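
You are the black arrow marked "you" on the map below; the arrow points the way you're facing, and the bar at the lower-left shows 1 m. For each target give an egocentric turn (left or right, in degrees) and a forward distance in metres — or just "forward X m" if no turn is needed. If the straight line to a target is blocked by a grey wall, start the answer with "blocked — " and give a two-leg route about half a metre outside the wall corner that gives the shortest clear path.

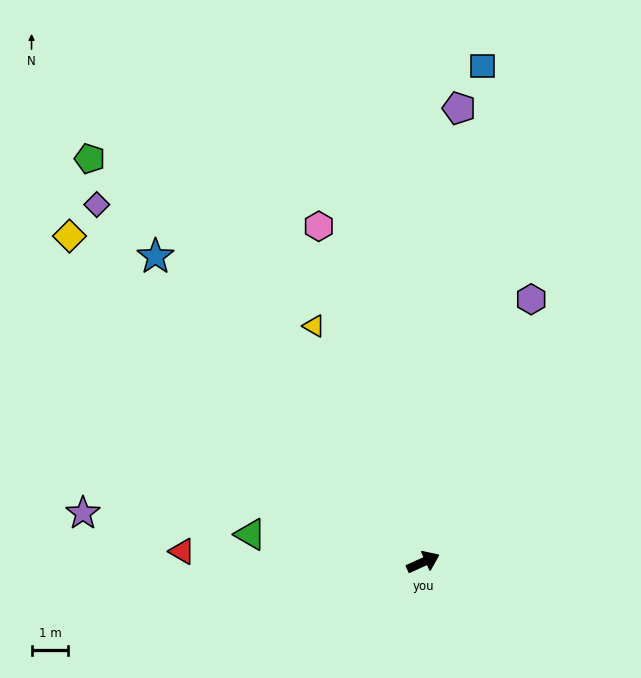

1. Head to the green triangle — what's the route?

turn left 147°, forward 4.7 m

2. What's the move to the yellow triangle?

turn left 90°, forward 7.0 m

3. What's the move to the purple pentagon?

turn left 61°, forward 12.3 m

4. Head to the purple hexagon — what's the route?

turn left 43°, forward 7.7 m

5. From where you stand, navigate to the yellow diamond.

turn left 113°, forward 13.0 m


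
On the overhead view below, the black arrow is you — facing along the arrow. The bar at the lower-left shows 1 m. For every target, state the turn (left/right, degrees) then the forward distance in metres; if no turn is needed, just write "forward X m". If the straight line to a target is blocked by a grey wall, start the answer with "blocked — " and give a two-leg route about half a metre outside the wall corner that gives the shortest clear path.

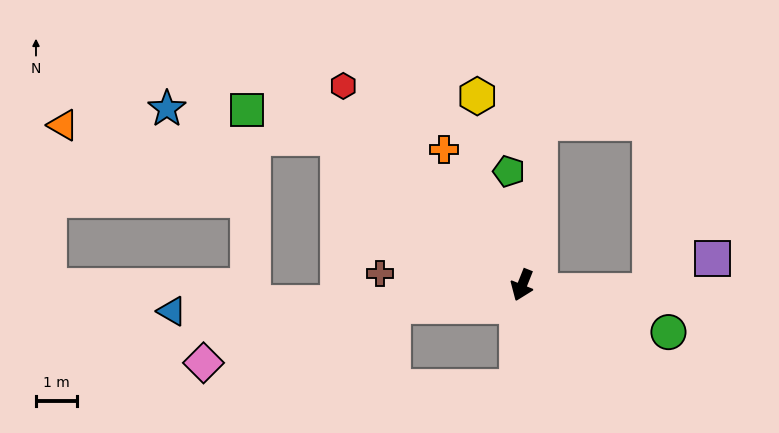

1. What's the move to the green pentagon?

turn right 152°, forward 2.8 m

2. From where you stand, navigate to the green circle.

turn left 94°, forward 3.7 m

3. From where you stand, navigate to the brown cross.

turn right 73°, forward 3.4 m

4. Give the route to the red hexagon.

turn right 116°, forward 6.5 m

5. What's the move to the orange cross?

turn right 128°, forward 3.8 m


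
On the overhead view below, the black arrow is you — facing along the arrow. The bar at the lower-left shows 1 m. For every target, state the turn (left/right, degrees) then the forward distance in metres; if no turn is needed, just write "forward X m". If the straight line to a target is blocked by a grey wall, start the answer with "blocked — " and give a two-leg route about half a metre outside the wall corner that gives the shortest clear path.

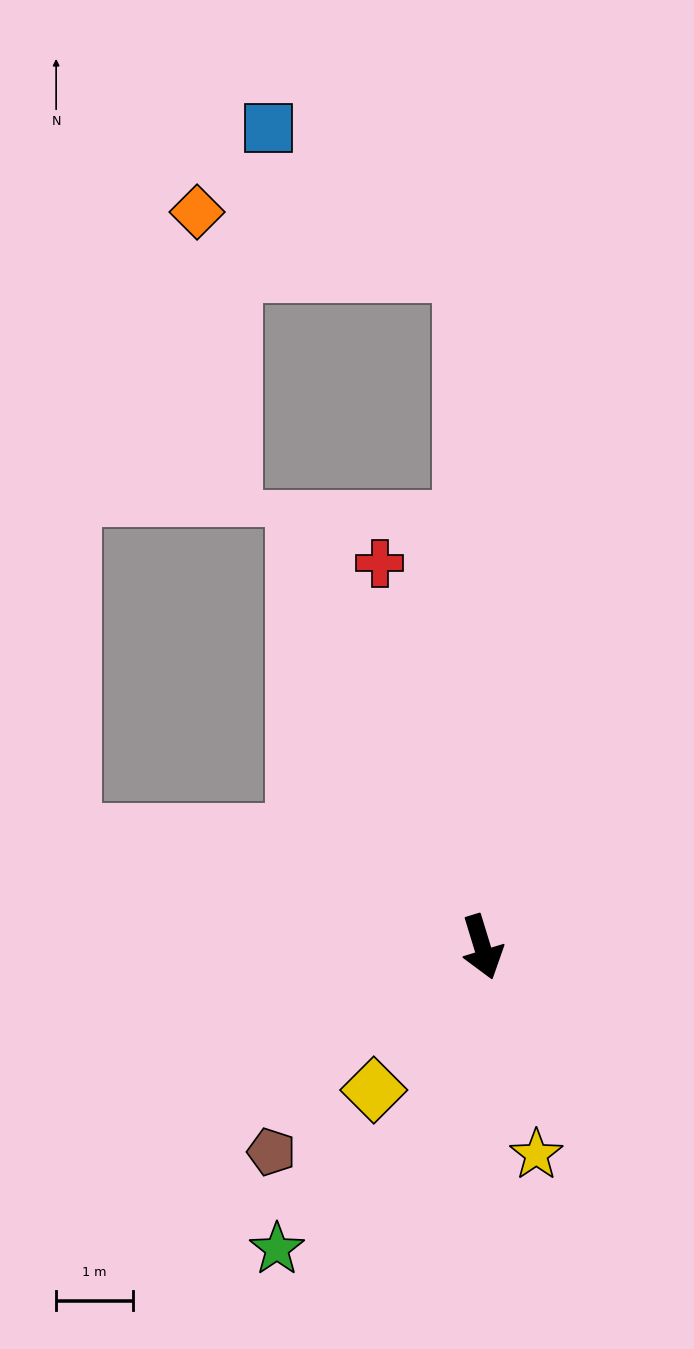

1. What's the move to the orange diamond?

blocked — turn left 164°, forward 8.8 m, then turn left 77°, forward 3.6 m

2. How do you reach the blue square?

blocked — turn left 164°, forward 8.8 m, then turn left 53°, forward 3.2 m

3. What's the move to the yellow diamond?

turn right 54°, forward 2.3 m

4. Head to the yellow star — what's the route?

turn right 2°, forward 2.8 m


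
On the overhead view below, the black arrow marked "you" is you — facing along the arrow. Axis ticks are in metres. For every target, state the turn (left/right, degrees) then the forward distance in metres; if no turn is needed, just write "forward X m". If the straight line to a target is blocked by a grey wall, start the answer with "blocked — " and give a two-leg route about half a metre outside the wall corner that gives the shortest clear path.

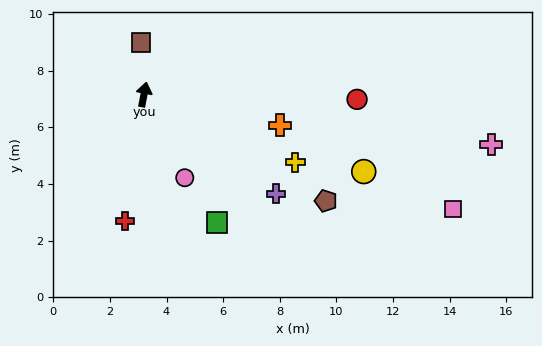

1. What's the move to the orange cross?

turn right 92°, forward 4.9 m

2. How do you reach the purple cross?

turn right 116°, forward 5.8 m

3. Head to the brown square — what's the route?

turn left 14°, forward 1.8 m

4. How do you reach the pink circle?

turn right 143°, forward 3.3 m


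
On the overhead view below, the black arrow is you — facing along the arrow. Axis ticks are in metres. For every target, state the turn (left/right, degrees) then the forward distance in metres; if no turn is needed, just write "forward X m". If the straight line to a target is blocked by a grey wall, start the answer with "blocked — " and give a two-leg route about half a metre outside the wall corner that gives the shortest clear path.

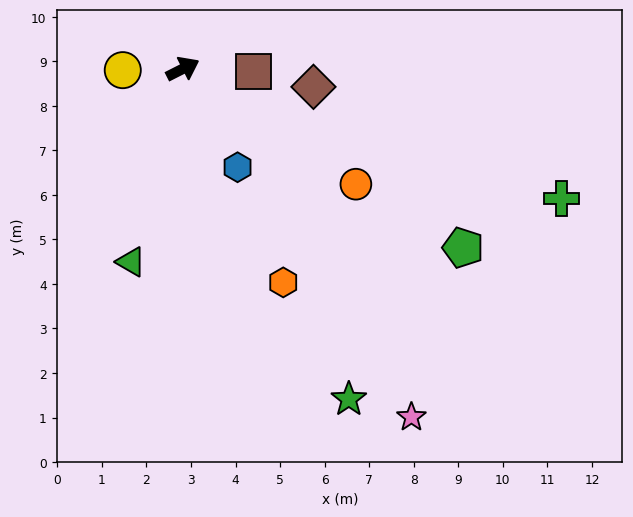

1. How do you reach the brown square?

turn right 29°, forward 1.6 m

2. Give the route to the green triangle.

turn right 132°, forward 4.5 m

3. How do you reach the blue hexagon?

turn right 88°, forward 2.5 m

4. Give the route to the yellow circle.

turn left 154°, forward 1.3 m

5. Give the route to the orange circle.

turn right 61°, forward 4.7 m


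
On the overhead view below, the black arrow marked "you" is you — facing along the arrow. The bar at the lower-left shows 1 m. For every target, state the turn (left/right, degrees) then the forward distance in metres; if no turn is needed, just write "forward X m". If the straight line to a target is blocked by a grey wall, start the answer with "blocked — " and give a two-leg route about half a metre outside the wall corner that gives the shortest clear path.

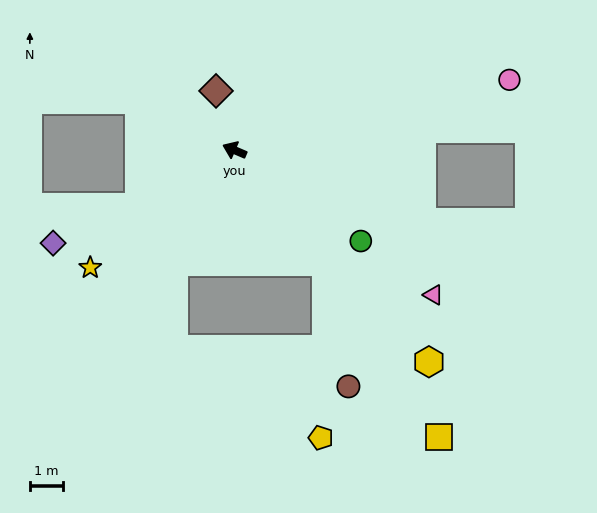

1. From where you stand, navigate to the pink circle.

turn right 142°, forward 8.7 m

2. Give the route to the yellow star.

turn left 62°, forward 5.7 m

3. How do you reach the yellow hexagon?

turn left 156°, forward 8.8 m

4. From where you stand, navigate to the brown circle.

blocked — turn left 153°, forward 4.4 m, then turn right 30°, forward 3.9 m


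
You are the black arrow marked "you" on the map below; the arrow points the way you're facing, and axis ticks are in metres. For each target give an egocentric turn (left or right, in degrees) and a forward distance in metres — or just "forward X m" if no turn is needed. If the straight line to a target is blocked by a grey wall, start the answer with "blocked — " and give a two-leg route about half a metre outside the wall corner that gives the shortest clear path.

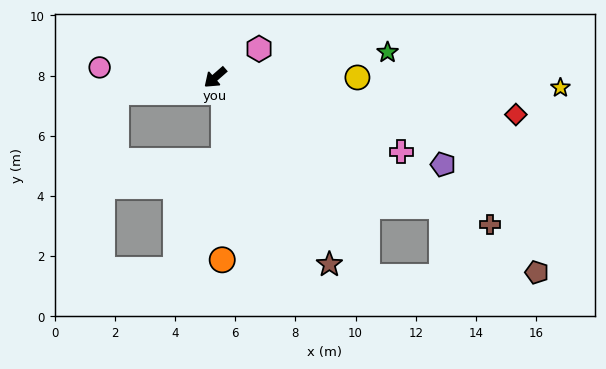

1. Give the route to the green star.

turn left 147°, forward 5.8 m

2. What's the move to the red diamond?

turn left 132°, forward 10.1 m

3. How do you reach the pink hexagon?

turn left 172°, forward 1.7 m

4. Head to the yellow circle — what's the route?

turn left 139°, forward 4.7 m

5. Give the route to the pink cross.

turn left 117°, forward 6.7 m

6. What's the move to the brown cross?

turn left 111°, forward 10.3 m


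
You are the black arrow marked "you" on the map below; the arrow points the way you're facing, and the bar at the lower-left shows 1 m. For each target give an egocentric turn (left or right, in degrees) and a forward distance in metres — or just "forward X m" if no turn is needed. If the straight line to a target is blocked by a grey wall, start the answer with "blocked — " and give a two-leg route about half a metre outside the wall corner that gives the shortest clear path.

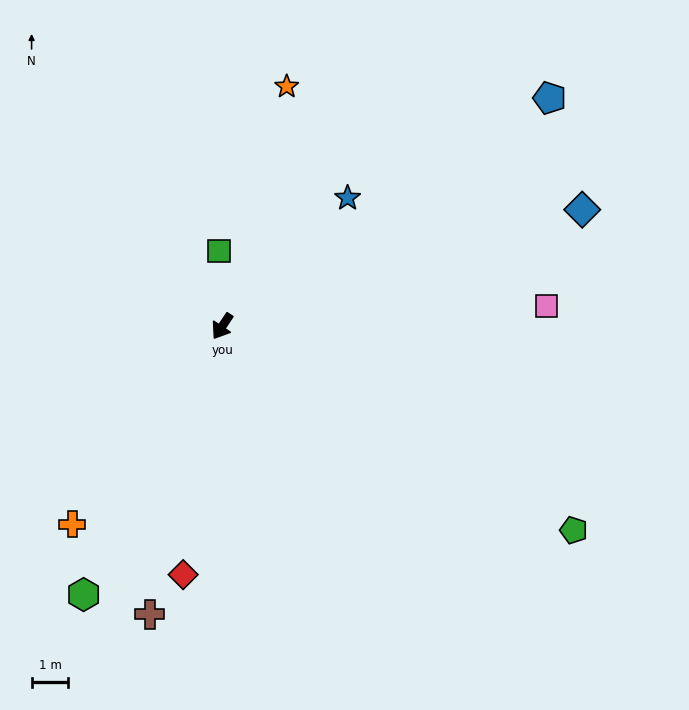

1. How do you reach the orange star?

turn right 161°, forward 6.7 m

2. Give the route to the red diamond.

turn left 25°, forward 6.8 m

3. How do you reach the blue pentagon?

turn left 159°, forward 10.8 m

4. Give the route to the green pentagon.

turn left 94°, forward 11.0 m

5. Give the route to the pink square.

turn left 127°, forward 8.8 m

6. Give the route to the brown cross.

turn left 19°, forward 8.1 m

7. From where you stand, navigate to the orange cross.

turn right 4°, forward 6.7 m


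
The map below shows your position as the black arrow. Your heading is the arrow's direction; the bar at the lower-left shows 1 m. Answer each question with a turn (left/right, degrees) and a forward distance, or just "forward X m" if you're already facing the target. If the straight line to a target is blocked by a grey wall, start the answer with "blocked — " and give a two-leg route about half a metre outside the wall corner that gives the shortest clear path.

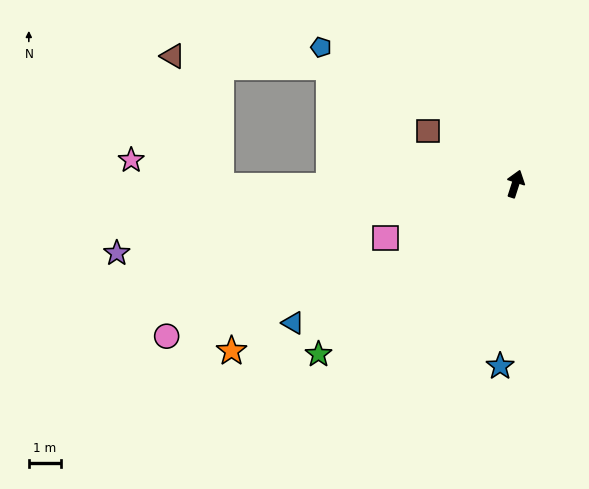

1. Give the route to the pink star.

blocked — turn left 108°, forward 9.2 m, then turn right 16°, forward 2.9 m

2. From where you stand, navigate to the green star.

turn left 149°, forward 8.2 m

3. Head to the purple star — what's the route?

turn left 118°, forward 12.7 m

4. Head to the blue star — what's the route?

turn right 167°, forward 5.7 m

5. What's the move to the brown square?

turn left 77°, forward 3.2 m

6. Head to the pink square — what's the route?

turn left 130°, forward 4.4 m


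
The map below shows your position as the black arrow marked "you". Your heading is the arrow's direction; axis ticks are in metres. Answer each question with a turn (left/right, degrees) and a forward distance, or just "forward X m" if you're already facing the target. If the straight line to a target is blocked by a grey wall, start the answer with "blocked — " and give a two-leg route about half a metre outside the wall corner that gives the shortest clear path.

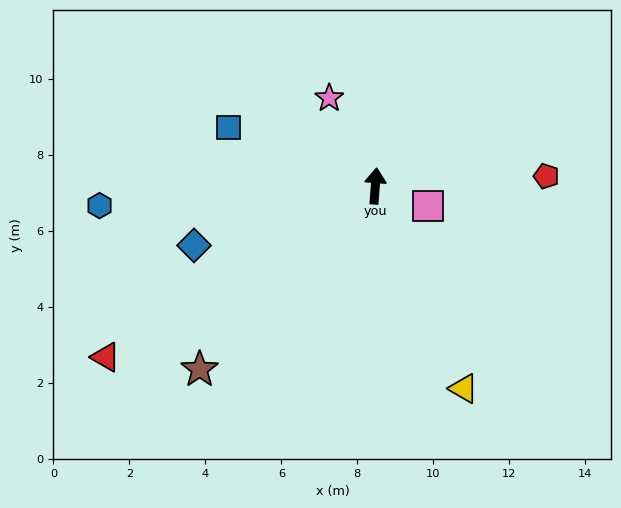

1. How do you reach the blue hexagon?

turn left 98°, forward 7.3 m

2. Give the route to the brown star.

turn left 140°, forward 6.7 m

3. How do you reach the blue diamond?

turn left 112°, forward 5.0 m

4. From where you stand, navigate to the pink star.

turn left 32°, forward 2.6 m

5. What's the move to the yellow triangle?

turn right 152°, forward 5.8 m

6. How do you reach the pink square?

turn right 106°, forward 1.5 m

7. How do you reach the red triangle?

turn left 127°, forward 8.4 m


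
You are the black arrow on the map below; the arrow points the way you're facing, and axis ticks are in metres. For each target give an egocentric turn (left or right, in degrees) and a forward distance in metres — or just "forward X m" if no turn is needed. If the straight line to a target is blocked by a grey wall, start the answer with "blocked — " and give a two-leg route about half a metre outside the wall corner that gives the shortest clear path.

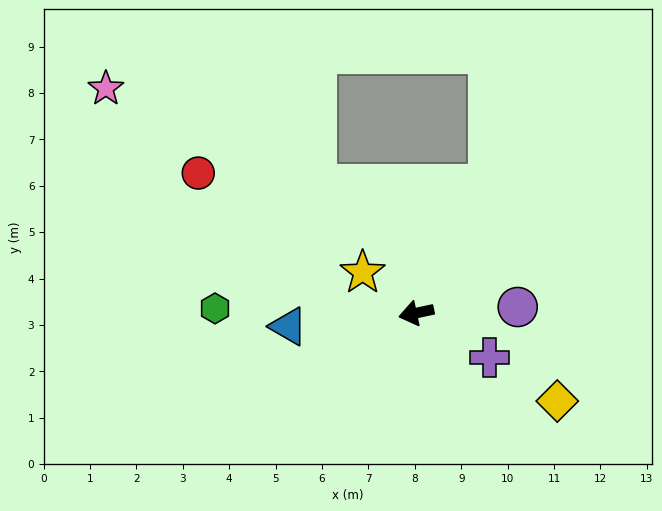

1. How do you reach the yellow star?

turn right 49°, forward 1.5 m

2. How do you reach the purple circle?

turn left 171°, forward 2.2 m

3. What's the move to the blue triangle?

turn right 6°, forward 2.8 m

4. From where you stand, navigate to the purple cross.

turn left 137°, forward 1.8 m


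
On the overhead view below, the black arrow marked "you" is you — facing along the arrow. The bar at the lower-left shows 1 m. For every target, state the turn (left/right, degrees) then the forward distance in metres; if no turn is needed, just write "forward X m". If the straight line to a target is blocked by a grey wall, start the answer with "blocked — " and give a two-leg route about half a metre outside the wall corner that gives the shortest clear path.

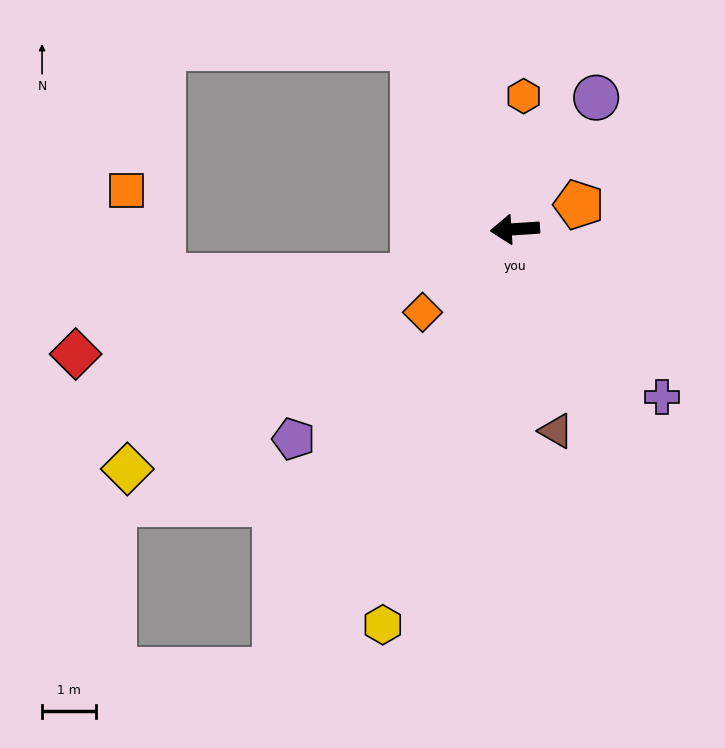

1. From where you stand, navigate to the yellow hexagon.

turn left 68°, forward 7.8 m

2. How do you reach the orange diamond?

turn left 38°, forward 2.3 m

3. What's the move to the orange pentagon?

turn right 163°, forward 1.3 m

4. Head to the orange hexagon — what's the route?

turn right 98°, forward 2.5 m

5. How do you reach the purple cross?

turn left 127°, forward 4.2 m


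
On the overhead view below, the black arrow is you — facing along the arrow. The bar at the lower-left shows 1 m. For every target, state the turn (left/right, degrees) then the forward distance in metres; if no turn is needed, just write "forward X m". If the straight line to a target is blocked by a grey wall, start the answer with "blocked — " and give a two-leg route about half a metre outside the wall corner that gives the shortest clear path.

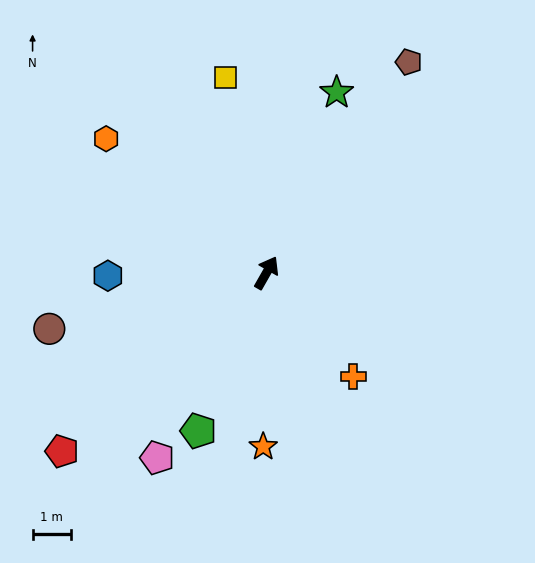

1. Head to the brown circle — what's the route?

turn left 134°, forward 5.8 m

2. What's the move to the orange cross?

turn right 110°, forward 3.5 m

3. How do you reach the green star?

turn left 8°, forward 5.0 m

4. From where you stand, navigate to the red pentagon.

turn left 161°, forward 7.1 m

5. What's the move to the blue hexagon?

turn left 121°, forward 4.1 m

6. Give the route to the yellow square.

turn left 41°, forward 5.2 m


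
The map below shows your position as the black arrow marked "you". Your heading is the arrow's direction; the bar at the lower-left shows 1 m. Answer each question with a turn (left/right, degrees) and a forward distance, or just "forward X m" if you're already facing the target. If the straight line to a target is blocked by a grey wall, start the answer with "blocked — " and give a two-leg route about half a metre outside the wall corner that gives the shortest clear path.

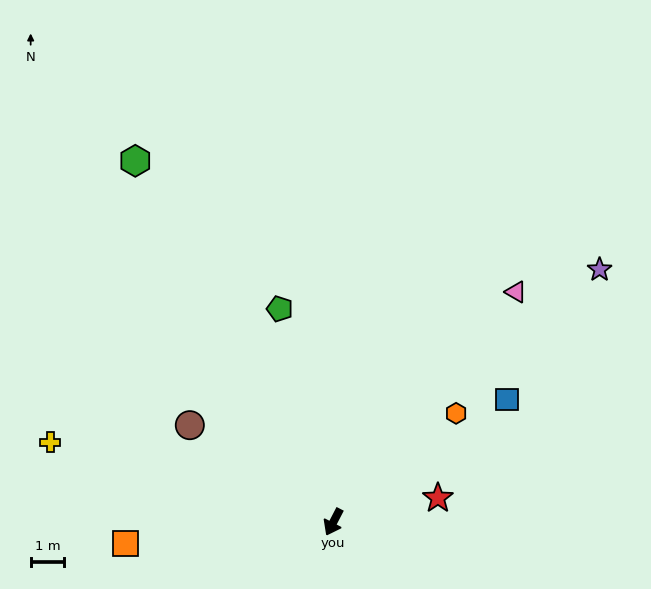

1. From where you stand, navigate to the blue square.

turn left 153°, forward 6.3 m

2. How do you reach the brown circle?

turn right 97°, forward 5.2 m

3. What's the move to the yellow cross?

turn right 78°, forward 8.8 m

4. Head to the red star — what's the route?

turn left 130°, forward 3.2 m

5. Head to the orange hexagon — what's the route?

turn left 159°, forward 4.9 m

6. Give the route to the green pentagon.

turn right 138°, forward 6.6 m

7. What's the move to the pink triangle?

turn left 169°, forward 8.8 m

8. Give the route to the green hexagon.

turn right 124°, forward 12.3 m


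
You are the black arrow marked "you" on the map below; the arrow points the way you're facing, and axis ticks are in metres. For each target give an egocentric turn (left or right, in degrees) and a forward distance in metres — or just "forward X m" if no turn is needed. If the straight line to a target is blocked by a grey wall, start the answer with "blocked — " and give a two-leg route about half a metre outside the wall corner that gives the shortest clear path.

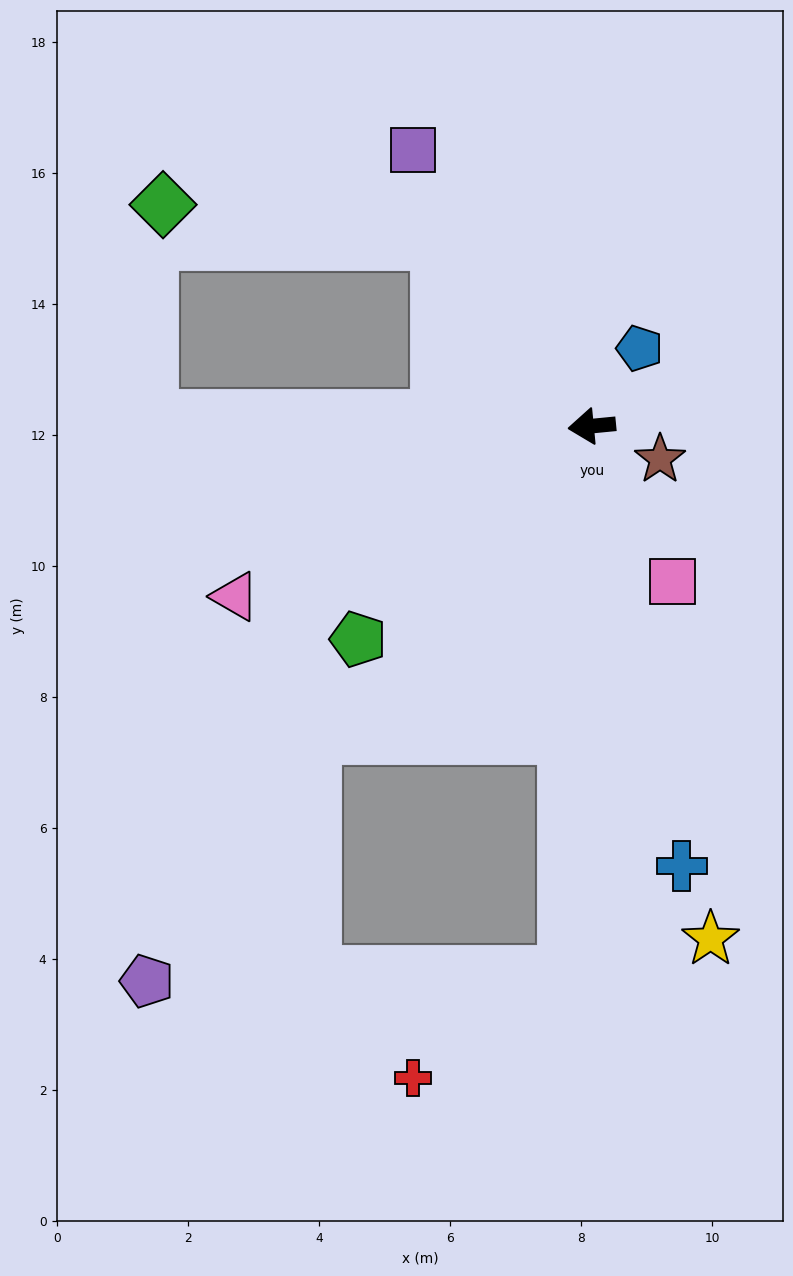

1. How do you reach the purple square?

turn right 63°, forward 5.0 m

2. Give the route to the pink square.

turn left 112°, forward 2.7 m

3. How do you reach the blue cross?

turn left 96°, forward 6.9 m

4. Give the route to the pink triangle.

turn left 20°, forward 6.0 m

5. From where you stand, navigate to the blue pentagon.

turn right 127°, forward 1.4 m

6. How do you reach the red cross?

blocked — turn left 82°, forward 8.4 m, then turn right 53°, forward 2.8 m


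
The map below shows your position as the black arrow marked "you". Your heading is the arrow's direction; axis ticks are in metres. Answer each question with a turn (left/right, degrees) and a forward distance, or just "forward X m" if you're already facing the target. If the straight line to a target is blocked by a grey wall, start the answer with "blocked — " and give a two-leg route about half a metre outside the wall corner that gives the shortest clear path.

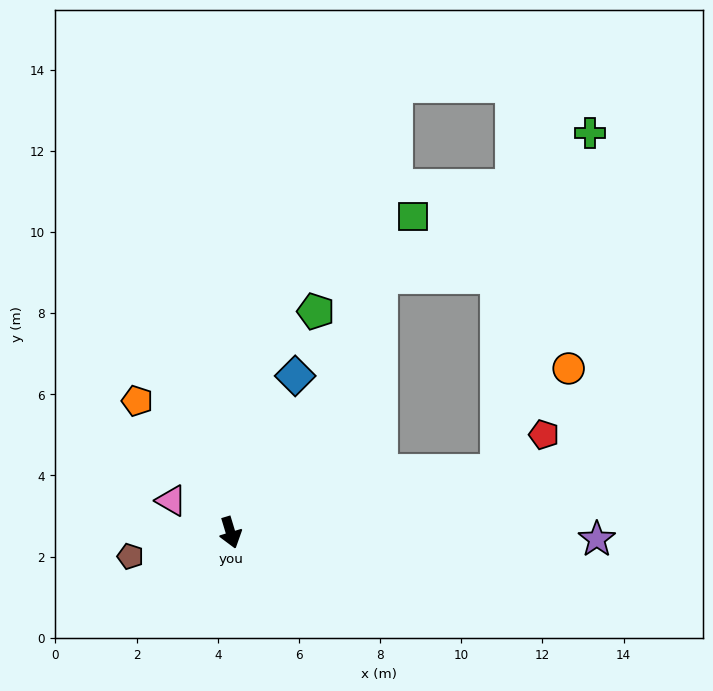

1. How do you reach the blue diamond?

turn left 141°, forward 4.2 m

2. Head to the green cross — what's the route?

blocked — turn left 86°, forward 6.7 m, then turn left 62°, forward 8.6 m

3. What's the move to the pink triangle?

turn right 135°, forward 1.7 m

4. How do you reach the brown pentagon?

turn right 93°, forward 2.5 m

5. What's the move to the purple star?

turn left 72°, forward 9.0 m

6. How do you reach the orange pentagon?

turn right 162°, forward 4.0 m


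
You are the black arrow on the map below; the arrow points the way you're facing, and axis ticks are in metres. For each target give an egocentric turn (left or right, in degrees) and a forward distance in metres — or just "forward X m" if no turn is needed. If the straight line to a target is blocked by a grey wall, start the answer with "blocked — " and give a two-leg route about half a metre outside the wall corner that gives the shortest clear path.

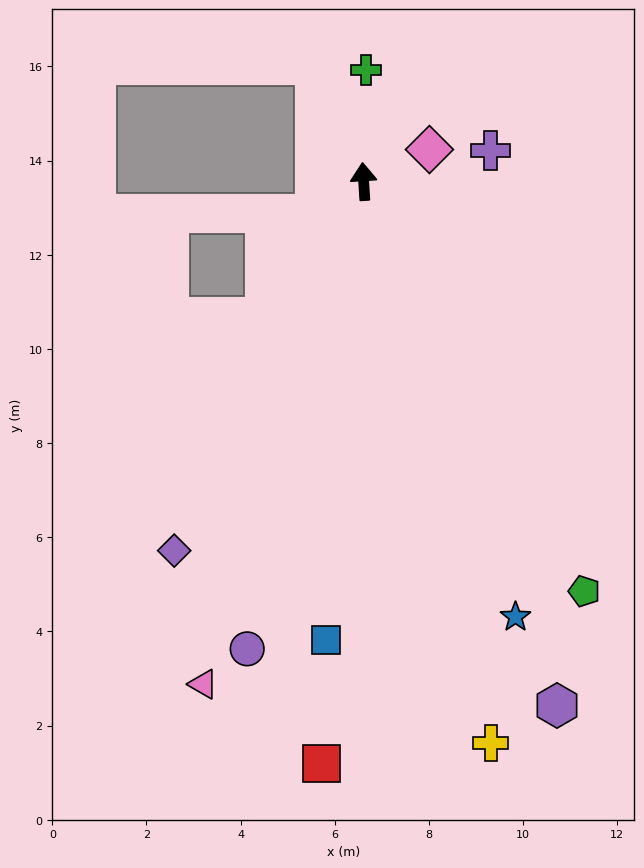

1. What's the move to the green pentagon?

turn right 155°, forward 9.9 m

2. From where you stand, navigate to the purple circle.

turn left 162°, forward 10.2 m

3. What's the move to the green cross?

turn right 5°, forward 2.4 m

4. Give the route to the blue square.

turn left 172°, forward 9.8 m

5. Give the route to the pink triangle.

turn left 159°, forward 11.2 m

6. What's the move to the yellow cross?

turn right 171°, forward 12.2 m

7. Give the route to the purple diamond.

turn left 149°, forward 8.8 m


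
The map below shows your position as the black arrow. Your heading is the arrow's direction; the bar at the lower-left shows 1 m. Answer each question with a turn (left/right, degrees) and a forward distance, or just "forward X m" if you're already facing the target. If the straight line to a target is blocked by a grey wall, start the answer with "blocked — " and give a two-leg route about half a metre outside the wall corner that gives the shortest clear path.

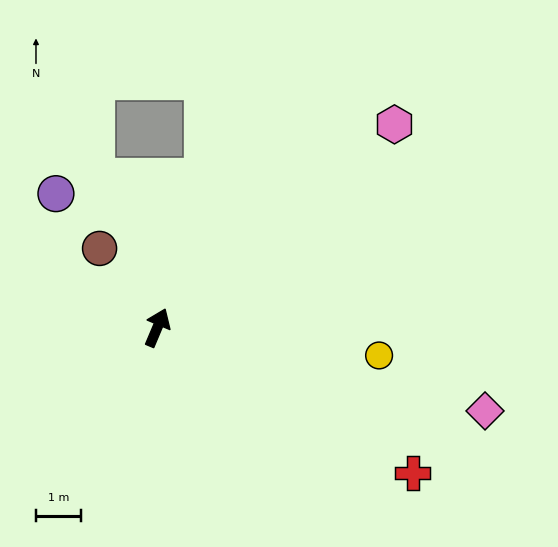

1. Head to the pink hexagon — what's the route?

turn right 27°, forward 6.9 m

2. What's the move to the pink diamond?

turn right 81°, forward 7.5 m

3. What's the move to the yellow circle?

turn right 74°, forward 5.0 m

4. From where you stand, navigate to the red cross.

turn right 97°, forward 6.5 m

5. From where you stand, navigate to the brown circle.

turn left 59°, forward 2.2 m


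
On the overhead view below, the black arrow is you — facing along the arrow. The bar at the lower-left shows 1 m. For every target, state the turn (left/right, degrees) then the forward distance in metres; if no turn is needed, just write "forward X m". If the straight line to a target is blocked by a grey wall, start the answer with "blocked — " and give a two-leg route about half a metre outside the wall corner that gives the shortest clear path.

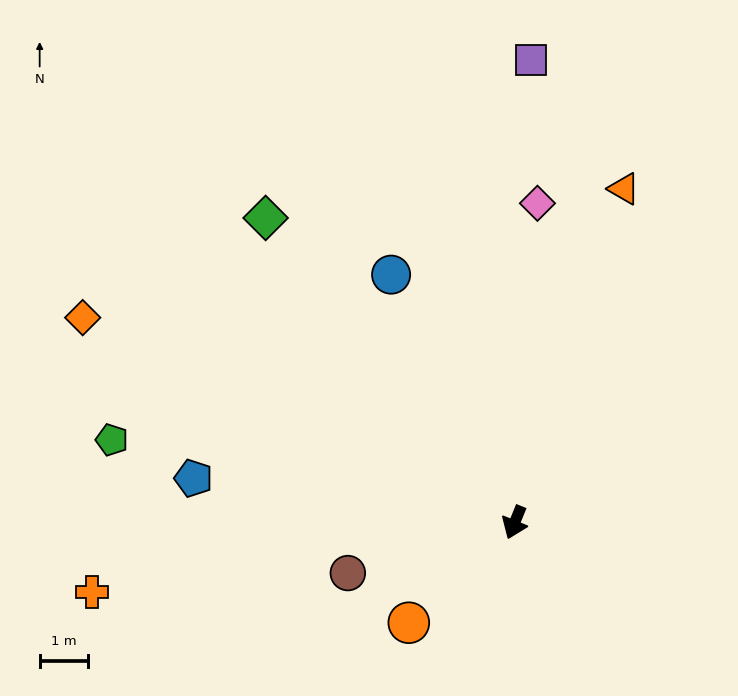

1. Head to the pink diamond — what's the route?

turn right 162°, forward 6.6 m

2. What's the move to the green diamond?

turn right 119°, forward 8.1 m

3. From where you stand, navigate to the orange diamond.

turn right 93°, forward 9.9 m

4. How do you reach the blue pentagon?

turn right 76°, forward 6.7 m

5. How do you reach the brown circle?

turn right 51°, forward 3.6 m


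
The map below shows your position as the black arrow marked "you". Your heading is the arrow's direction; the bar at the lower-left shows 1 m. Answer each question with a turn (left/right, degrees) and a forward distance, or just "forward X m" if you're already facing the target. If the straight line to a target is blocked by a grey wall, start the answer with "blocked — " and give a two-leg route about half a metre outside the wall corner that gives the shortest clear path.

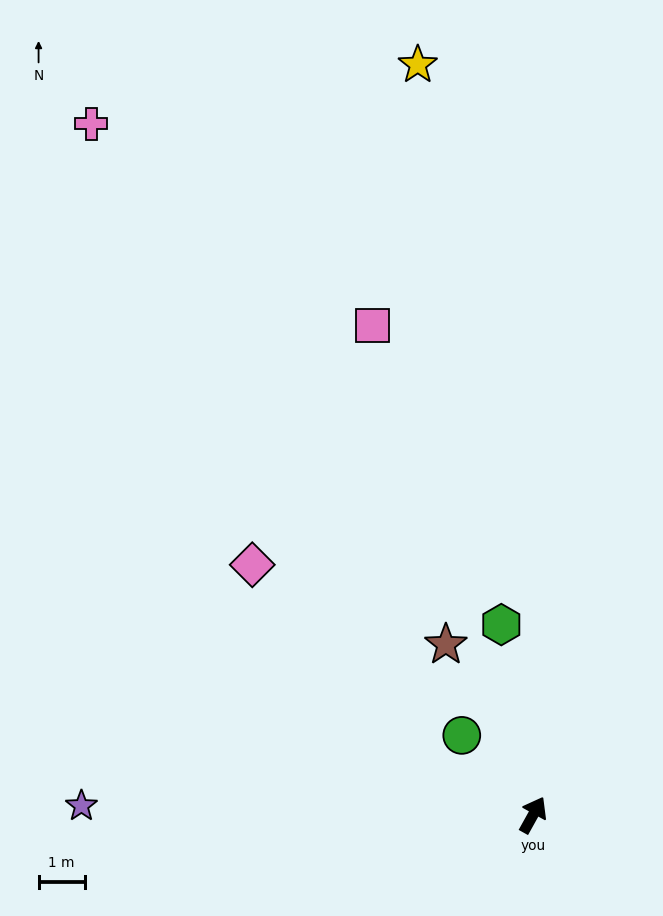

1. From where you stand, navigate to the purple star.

turn left 118°, forward 9.8 m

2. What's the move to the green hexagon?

turn left 39°, forward 4.2 m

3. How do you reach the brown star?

turn left 56°, forward 4.1 m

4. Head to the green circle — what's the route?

turn left 71°, forward 2.3 m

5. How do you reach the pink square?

turn left 47°, forward 11.1 m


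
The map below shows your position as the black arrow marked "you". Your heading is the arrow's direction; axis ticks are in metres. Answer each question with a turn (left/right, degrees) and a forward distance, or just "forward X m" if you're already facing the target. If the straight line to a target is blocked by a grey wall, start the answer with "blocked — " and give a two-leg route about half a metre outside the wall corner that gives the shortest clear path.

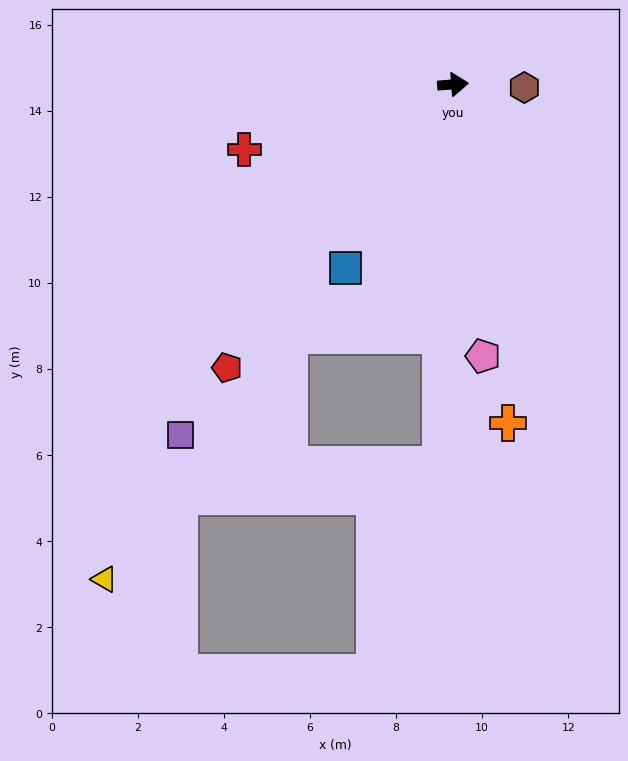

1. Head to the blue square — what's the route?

turn right 125°, forward 4.9 m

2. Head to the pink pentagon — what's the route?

turn right 88°, forward 6.3 m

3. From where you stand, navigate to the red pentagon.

turn right 133°, forward 8.4 m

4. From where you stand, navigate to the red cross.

turn right 167°, forward 5.1 m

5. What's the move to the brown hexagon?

turn right 7°, forward 1.7 m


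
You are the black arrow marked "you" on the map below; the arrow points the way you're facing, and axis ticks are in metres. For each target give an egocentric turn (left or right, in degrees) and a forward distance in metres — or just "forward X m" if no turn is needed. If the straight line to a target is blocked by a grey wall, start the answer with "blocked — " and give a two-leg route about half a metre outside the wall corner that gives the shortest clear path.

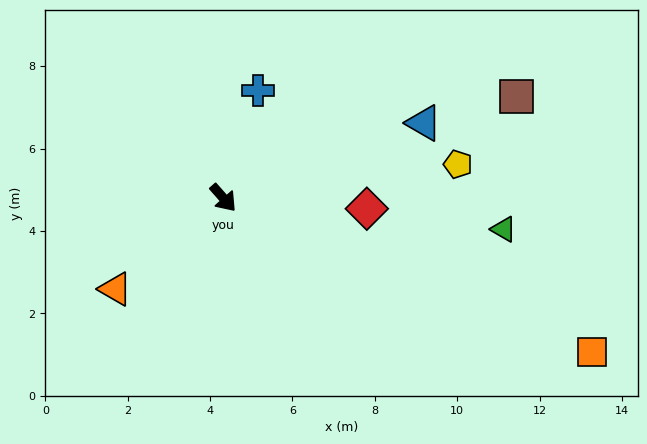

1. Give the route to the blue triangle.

turn left 69°, forward 5.2 m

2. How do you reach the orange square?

turn left 26°, forward 9.7 m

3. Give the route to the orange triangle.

turn right 91°, forward 3.4 m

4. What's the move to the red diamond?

turn left 44°, forward 3.5 m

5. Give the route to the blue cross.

turn left 121°, forward 2.7 m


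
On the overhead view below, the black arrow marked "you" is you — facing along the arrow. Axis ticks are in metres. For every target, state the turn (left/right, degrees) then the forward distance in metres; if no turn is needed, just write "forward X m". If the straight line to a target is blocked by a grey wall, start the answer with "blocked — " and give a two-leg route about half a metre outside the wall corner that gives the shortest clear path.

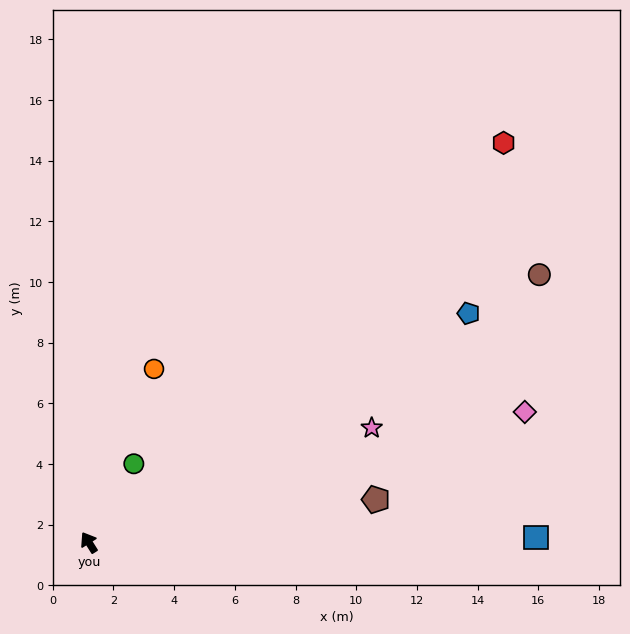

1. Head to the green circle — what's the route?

turn right 62°, forward 3.0 m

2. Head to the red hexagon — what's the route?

turn right 78°, forward 19.0 m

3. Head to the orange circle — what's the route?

turn right 53°, forward 6.1 m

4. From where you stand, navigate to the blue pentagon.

turn right 91°, forward 14.6 m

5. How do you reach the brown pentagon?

turn right 114°, forward 9.6 m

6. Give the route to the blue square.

turn right 121°, forward 14.7 m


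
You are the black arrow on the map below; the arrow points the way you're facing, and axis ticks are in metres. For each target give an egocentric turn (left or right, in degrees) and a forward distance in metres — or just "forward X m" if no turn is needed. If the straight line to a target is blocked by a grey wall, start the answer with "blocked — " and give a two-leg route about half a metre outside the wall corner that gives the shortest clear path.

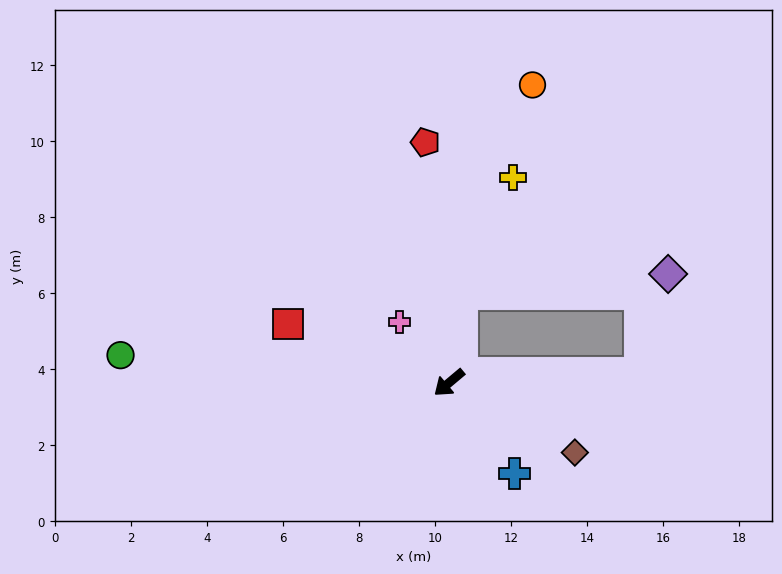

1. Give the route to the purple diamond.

blocked — turn left 143°, forward 5.0 m, then turn left 71°, forward 2.7 m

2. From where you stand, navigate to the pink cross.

turn right 91°, forward 2.1 m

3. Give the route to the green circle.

turn right 45°, forward 8.7 m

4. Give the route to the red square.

turn right 60°, forward 4.5 m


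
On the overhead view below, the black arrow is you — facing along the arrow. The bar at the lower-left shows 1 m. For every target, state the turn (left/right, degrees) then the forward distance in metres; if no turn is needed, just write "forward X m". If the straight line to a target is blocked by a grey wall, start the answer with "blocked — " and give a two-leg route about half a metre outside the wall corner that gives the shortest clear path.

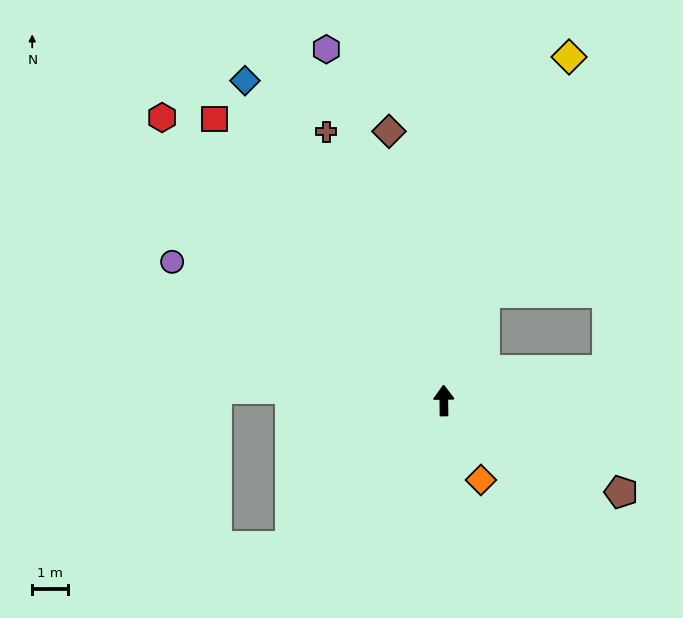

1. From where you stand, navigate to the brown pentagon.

turn right 118°, forward 5.6 m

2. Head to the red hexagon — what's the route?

turn left 44°, forward 11.2 m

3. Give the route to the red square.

turn left 38°, forward 10.2 m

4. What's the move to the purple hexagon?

turn left 18°, forward 10.4 m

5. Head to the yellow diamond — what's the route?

turn right 21°, forward 10.2 m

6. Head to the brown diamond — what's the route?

turn left 11°, forward 7.7 m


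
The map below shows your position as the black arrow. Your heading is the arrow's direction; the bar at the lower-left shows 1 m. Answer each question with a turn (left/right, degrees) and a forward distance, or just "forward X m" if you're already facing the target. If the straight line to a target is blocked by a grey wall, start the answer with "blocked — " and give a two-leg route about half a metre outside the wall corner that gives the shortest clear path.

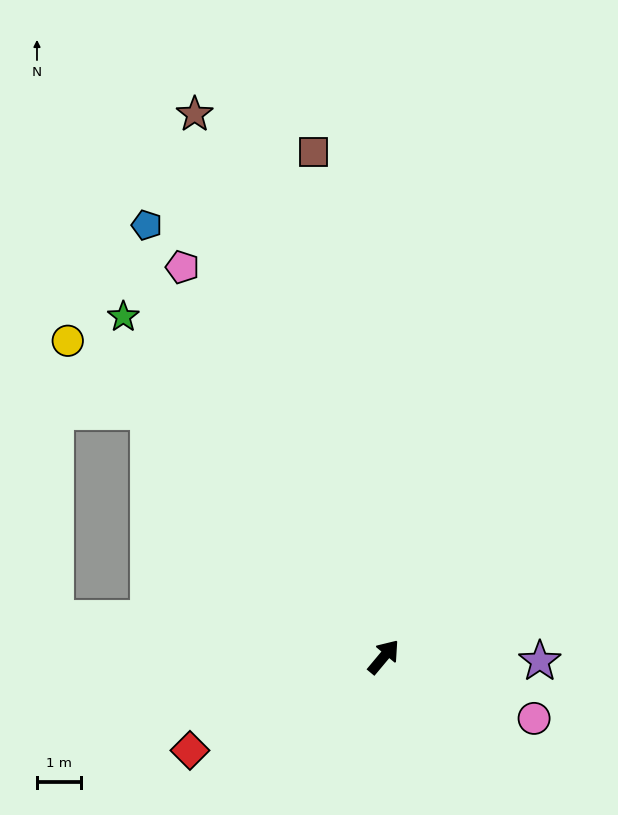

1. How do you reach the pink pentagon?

turn left 67°, forward 10.0 m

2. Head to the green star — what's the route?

turn left 77°, forward 9.8 m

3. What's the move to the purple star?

turn right 52°, forward 3.6 m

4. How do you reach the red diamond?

turn left 156°, forward 4.9 m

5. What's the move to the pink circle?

turn right 72°, forward 3.7 m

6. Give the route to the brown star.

turn left 59°, forward 13.2 m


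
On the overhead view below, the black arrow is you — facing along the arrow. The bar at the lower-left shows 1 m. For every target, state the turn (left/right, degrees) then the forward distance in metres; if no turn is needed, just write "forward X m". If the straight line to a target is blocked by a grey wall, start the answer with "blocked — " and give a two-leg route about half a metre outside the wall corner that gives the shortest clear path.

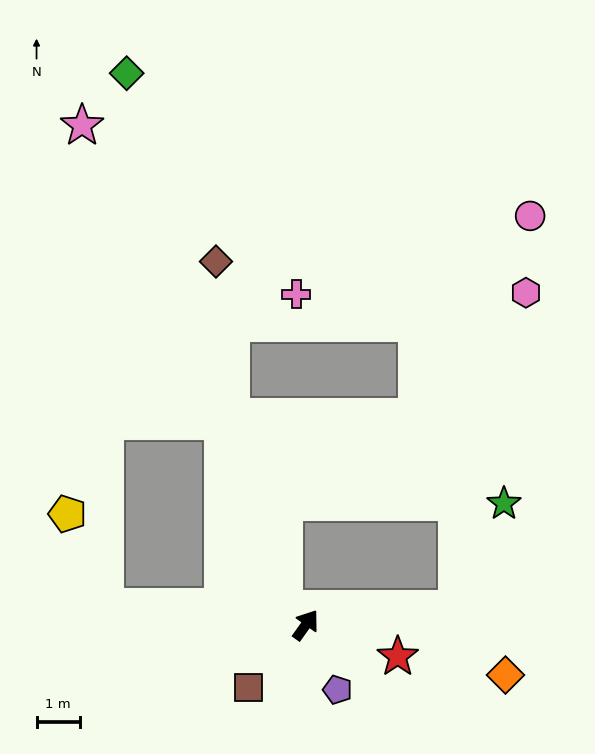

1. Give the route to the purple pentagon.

turn right 118°, forward 1.7 m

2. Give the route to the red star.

turn right 74°, forward 2.2 m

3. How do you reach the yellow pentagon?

blocked — turn left 120°, forward 4.6 m, then turn right 62°, forward 2.3 m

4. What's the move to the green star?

blocked — turn right 49°, forward 3.5 m, then turn left 60°, forward 2.7 m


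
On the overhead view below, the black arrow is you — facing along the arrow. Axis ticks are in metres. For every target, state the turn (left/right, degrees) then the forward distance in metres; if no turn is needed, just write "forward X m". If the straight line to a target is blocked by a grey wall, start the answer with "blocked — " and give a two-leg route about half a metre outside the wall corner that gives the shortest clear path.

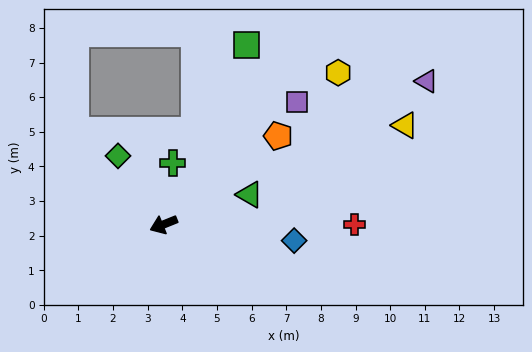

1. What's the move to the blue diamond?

turn left 151°, forward 3.8 m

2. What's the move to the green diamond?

turn right 78°, forward 2.4 m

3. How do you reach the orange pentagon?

turn right 164°, forward 4.2 m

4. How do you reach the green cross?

turn right 120°, forward 1.8 m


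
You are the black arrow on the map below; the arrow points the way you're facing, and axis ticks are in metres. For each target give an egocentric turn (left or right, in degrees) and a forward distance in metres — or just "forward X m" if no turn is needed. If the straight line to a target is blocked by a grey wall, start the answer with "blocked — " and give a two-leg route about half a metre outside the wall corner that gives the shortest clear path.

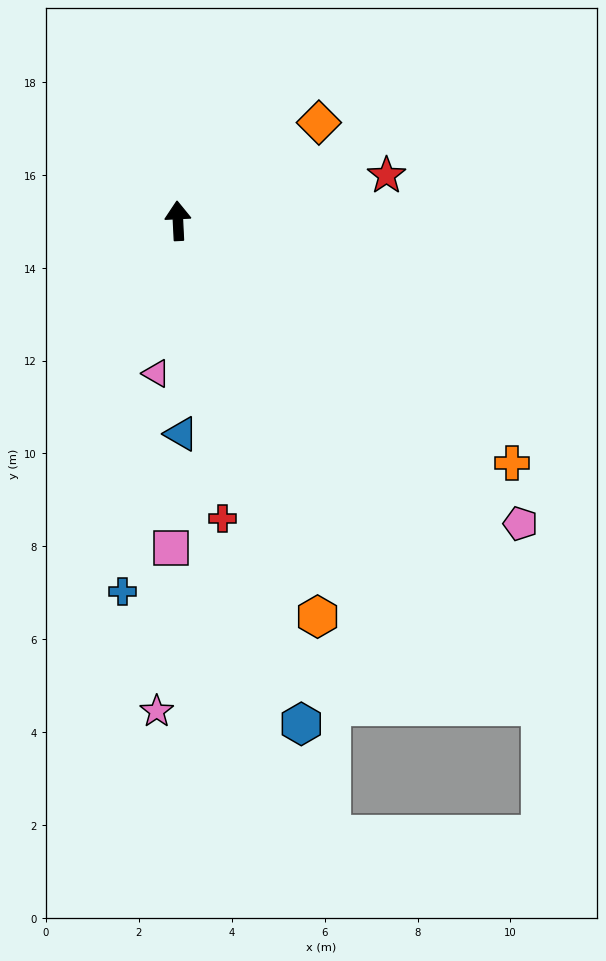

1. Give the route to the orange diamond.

turn right 58°, forward 3.7 m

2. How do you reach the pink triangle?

turn left 169°, forward 3.3 m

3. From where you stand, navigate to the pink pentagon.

turn right 134°, forward 9.8 m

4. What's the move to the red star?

turn right 81°, forward 4.6 m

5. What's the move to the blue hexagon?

turn right 169°, forward 11.2 m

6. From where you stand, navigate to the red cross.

turn right 174°, forward 6.5 m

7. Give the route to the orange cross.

turn right 129°, forward 8.9 m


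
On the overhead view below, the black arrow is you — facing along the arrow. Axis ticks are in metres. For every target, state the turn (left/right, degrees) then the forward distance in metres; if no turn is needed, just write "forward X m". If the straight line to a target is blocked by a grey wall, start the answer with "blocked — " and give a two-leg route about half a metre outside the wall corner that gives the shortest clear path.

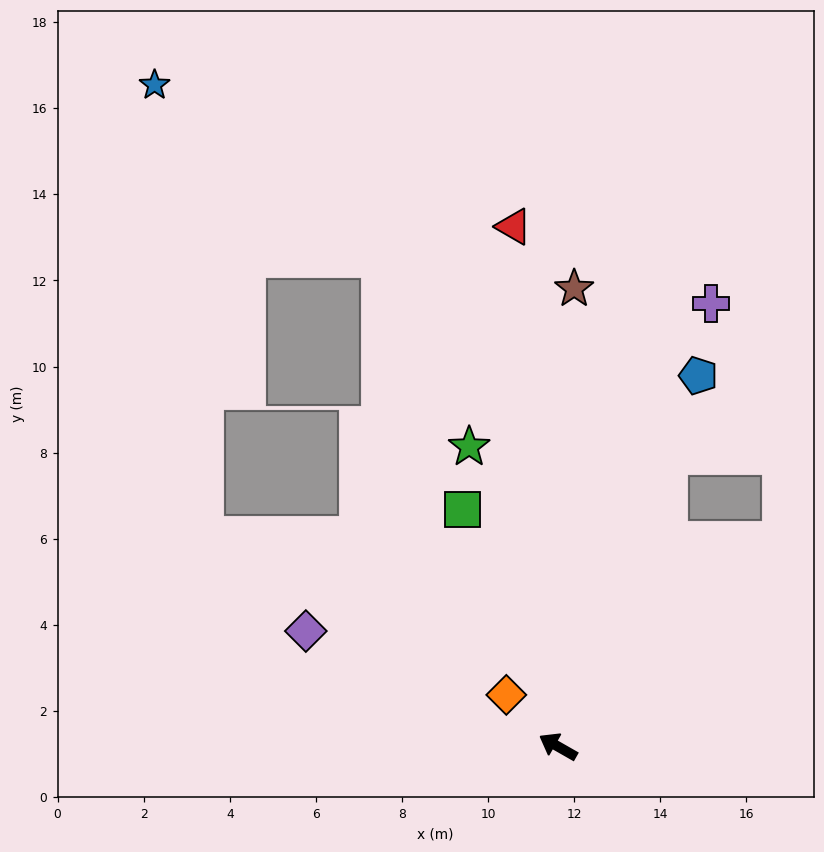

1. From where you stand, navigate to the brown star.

turn right 62°, forward 10.6 m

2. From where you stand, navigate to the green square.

turn right 38°, forward 5.9 m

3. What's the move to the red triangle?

turn right 55°, forward 12.1 m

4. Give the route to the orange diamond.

turn right 15°, forward 1.7 m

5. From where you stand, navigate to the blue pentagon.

turn right 81°, forward 9.2 m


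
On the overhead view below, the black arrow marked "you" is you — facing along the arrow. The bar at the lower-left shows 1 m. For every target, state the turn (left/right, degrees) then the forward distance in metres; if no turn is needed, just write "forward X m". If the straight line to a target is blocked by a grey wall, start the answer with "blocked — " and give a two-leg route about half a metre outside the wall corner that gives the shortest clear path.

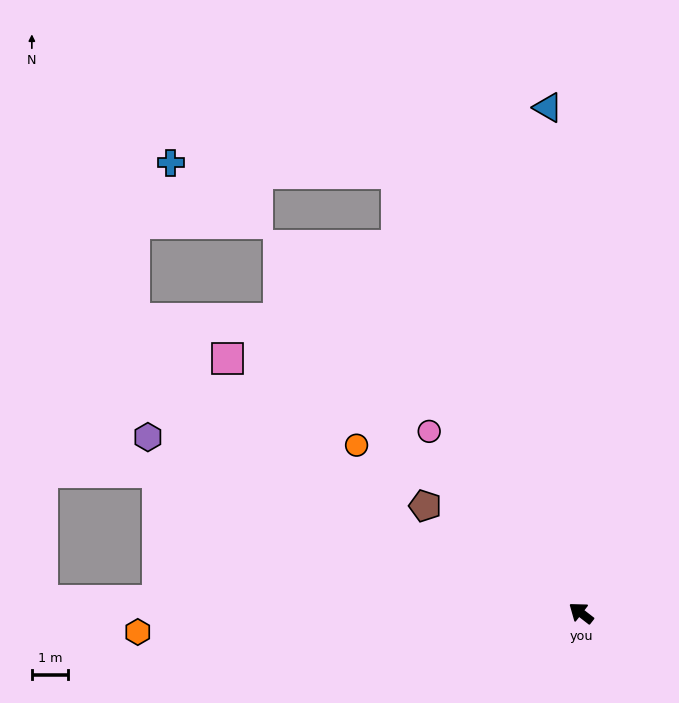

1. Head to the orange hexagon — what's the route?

turn left 40°, forward 12.3 m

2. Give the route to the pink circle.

turn right 12°, forward 6.6 m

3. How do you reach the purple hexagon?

turn left 16°, forward 13.0 m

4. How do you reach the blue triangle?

turn right 48°, forward 14.0 m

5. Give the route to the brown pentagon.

turn left 3°, forward 5.2 m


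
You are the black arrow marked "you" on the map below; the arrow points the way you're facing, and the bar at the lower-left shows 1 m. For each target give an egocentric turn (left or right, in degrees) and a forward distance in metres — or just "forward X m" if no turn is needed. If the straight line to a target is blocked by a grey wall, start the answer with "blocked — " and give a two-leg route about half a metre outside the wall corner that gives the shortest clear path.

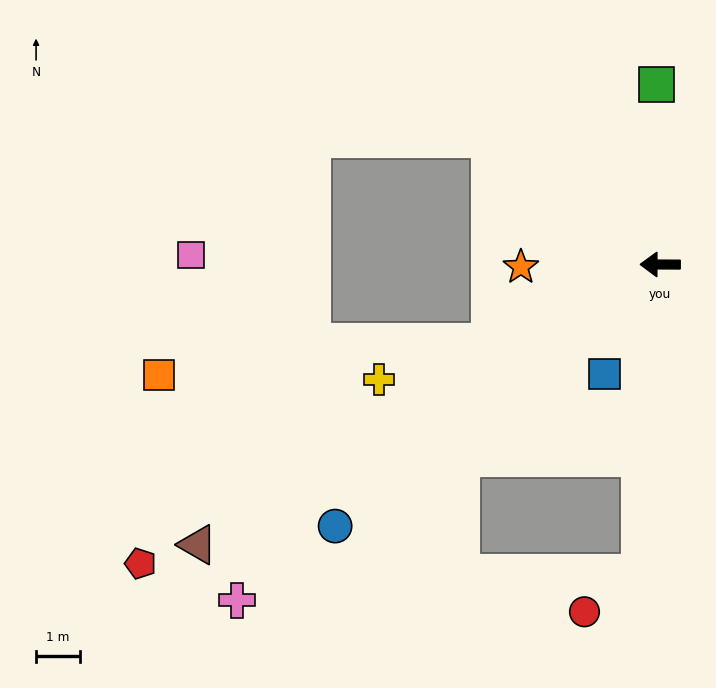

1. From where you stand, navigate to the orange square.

blocked — turn left 25°, forward 4.3 m, then turn right 19°, forward 7.6 m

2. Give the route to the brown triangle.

turn left 31°, forward 12.3 m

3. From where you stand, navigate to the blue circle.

turn left 39°, forward 9.5 m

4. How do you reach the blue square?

turn left 63°, forward 2.8 m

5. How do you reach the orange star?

forward 3.2 m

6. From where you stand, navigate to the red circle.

blocked — turn left 86°, forward 7.0 m, then turn right 50°, forward 1.5 m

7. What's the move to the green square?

turn right 89°, forward 4.1 m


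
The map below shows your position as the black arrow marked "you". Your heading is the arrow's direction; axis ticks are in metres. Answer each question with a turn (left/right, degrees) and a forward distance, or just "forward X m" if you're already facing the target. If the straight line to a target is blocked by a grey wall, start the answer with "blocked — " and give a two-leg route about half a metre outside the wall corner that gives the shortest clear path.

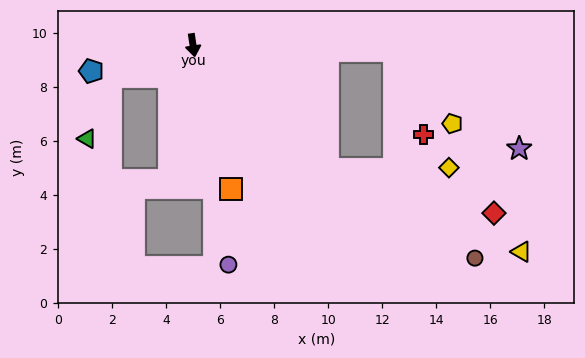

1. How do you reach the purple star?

blocked — turn left 80°, forward 7.4 m, then turn right 37°, forward 5.9 m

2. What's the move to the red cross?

blocked — turn left 80°, forward 7.4 m, then turn right 69°, forward 3.3 m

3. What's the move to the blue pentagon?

turn right 84°, forward 3.9 m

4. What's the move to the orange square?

turn left 6°, forward 5.5 m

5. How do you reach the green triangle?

blocked — turn right 77°, forward 3.3 m, then turn left 47°, forward 2.4 m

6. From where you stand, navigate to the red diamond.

blocked — turn left 39°, forward 6.8 m, then turn left 28°, forward 6.4 m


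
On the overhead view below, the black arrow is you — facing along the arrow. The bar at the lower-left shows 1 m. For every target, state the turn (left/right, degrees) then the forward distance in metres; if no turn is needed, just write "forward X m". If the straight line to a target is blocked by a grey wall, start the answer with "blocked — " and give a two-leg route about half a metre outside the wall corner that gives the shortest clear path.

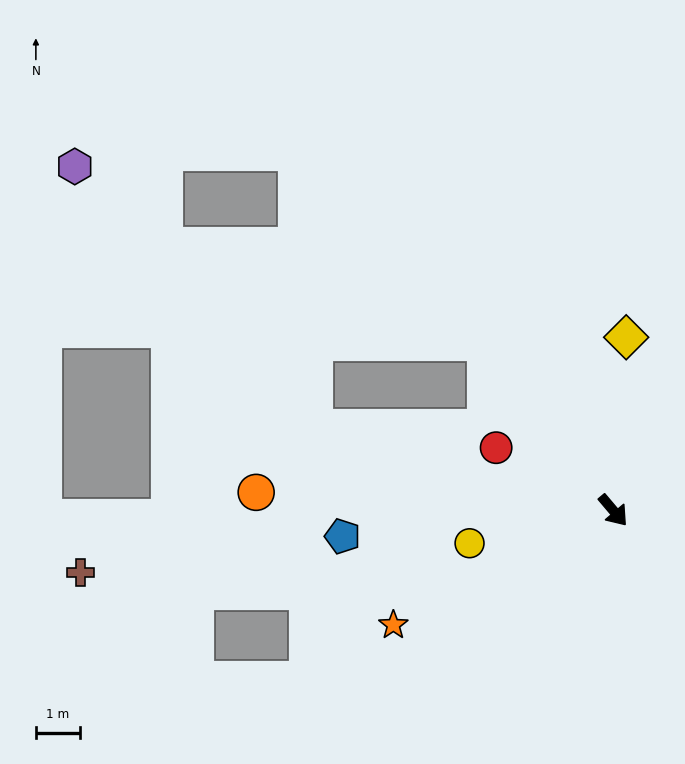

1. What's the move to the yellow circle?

turn right 117°, forward 3.4 m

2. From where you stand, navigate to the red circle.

turn right 158°, forward 3.0 m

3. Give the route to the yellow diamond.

turn left 136°, forward 4.0 m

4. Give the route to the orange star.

turn right 103°, forward 5.7 m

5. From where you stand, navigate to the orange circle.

turn right 133°, forward 8.2 m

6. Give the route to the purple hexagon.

blocked — turn right 146°, forward 7.1 m, then turn right 32°, forward 8.1 m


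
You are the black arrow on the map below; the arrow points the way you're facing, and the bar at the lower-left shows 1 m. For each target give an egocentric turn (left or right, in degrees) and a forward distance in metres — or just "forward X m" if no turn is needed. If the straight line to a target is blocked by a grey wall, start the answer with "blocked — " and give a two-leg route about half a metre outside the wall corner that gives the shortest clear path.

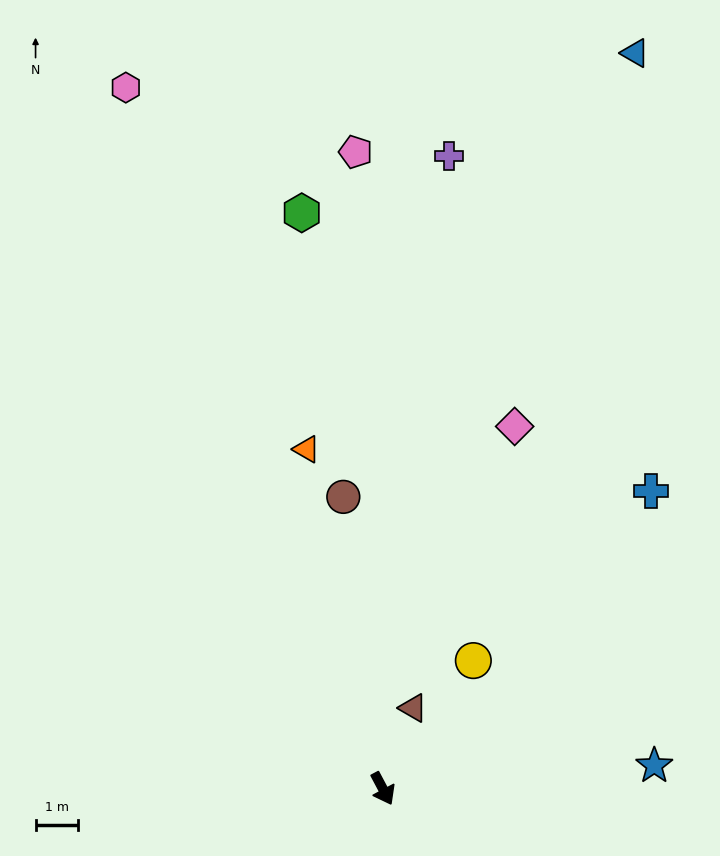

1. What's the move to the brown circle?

turn left 160°, forward 6.9 m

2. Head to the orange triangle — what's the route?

turn left 165°, forward 8.2 m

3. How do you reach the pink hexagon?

turn left 172°, forward 17.5 m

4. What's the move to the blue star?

turn left 67°, forward 6.4 m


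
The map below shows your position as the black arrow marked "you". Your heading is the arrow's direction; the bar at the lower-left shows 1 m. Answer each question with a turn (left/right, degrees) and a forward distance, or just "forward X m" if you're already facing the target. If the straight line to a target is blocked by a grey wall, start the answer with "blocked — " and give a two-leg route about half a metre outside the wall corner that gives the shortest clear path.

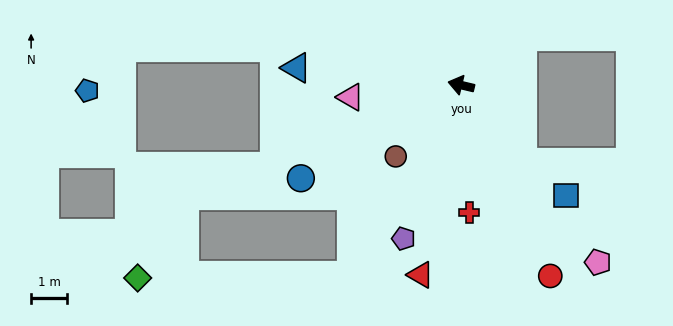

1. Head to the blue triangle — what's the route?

turn left 7°, forward 4.6 m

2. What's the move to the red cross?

turn left 107°, forward 3.5 m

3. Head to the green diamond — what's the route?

blocked — turn left 74°, forward 6.1 m, then turn right 60°, forward 5.9 m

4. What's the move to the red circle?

turn left 128°, forward 5.8 m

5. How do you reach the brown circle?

turn left 61°, forward 2.7 m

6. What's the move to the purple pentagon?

turn left 83°, forward 4.5 m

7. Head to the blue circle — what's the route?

turn left 44°, forward 5.1 m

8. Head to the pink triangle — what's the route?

turn left 20°, forward 3.1 m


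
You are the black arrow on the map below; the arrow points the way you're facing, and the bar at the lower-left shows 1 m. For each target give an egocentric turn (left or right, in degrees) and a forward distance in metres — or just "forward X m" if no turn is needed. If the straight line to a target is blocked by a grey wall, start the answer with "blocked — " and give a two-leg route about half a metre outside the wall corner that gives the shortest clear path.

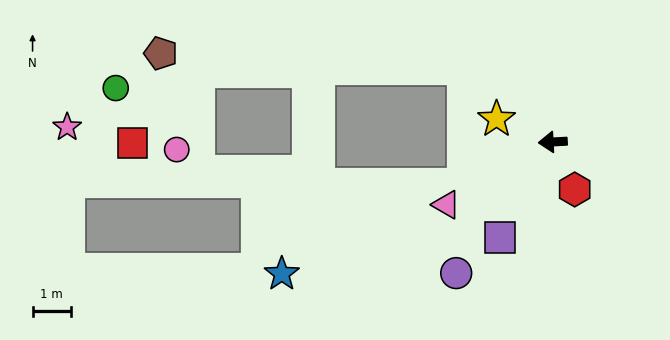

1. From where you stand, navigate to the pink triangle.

turn left 27°, forward 3.2 m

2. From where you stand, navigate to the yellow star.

turn right 25°, forward 1.6 m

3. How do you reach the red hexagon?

turn left 112°, forward 1.4 m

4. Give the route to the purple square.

turn left 58°, forward 2.8 m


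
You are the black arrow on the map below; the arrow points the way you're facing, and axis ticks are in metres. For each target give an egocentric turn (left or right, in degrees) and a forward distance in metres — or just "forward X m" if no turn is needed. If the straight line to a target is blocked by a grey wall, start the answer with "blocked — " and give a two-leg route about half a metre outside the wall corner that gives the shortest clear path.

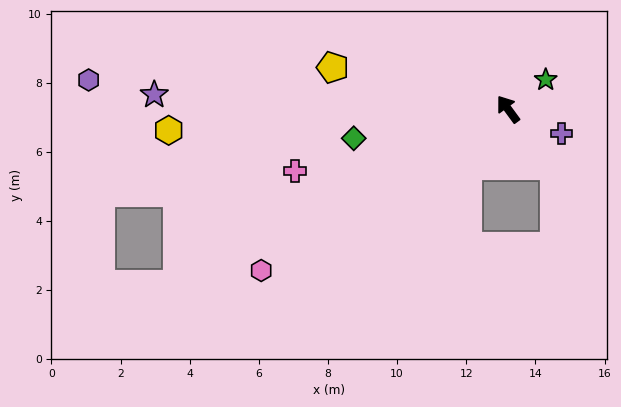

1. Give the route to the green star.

turn right 88°, forward 1.4 m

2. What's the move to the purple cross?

turn right 151°, forward 1.7 m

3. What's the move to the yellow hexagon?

turn left 57°, forward 9.8 m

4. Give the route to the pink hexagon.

turn left 87°, forward 8.5 m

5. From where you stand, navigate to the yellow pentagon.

turn left 40°, forward 5.2 m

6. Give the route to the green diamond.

turn left 64°, forward 4.5 m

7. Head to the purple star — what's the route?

turn left 51°, forward 10.2 m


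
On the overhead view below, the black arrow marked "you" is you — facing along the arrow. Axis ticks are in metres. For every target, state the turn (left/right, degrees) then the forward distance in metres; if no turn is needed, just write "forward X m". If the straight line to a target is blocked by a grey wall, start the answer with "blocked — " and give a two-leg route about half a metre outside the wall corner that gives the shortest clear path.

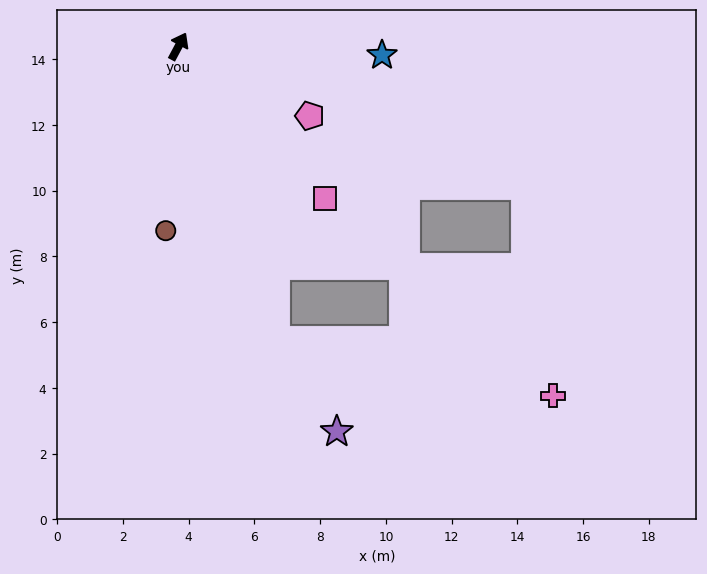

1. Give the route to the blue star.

turn right 64°, forward 6.2 m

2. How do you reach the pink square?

turn right 108°, forward 6.4 m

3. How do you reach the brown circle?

turn right 156°, forward 5.6 m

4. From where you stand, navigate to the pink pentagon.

turn right 90°, forward 4.5 m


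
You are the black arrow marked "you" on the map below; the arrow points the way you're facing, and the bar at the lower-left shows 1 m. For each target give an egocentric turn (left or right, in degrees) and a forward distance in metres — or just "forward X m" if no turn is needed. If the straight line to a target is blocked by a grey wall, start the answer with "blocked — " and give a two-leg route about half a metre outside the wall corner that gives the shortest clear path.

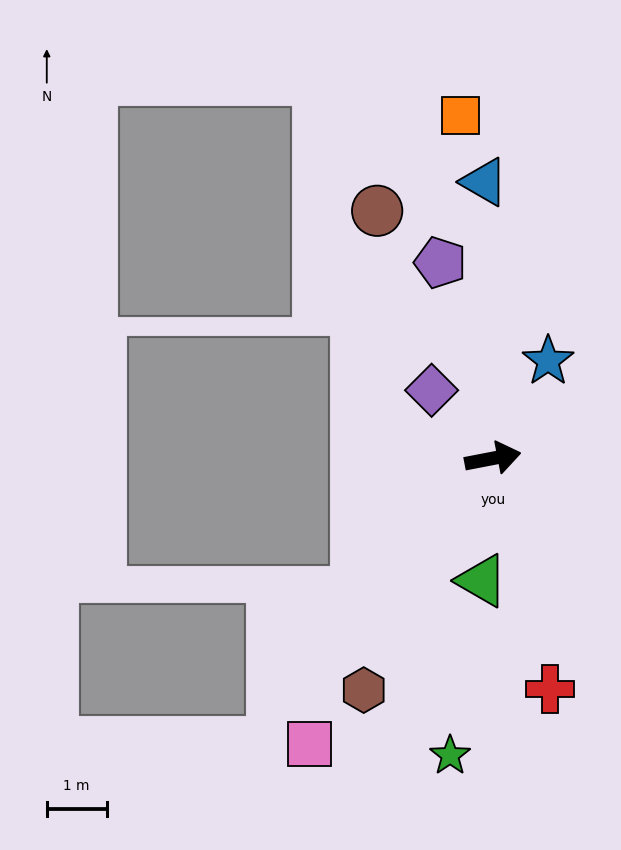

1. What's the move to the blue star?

turn left 50°, forward 1.9 m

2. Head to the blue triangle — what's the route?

turn left 81°, forward 4.6 m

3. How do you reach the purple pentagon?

turn left 94°, forward 3.4 m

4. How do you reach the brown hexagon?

turn right 130°, forward 4.4 m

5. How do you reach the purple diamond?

turn left 121°, forward 1.5 m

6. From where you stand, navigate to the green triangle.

turn right 106°, forward 2.1 m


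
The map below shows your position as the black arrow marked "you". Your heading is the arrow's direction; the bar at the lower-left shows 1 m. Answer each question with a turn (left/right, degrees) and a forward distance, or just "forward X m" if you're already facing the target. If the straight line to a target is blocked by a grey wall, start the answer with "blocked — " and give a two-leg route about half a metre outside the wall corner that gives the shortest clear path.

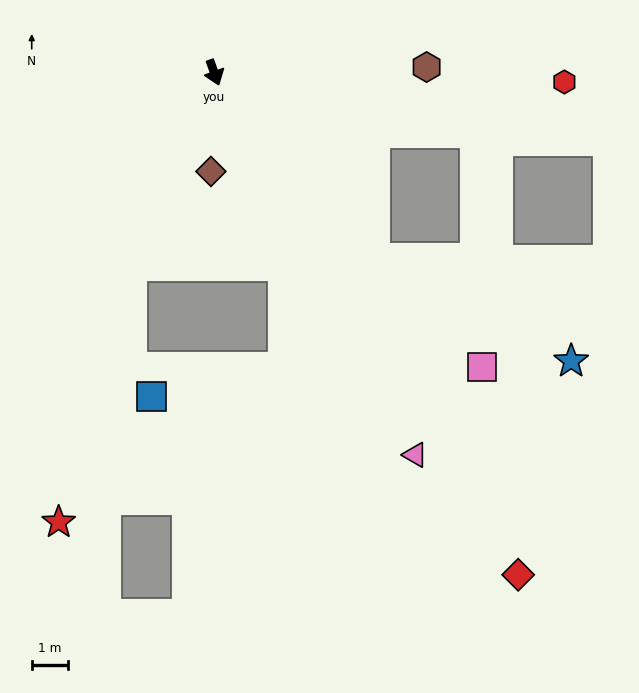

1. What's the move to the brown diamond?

turn right 22°, forward 2.7 m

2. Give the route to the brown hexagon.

turn left 72°, forward 5.8 m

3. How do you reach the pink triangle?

turn left 8°, forward 11.8 m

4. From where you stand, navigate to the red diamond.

turn left 11°, forward 16.0 m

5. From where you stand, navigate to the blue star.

blocked — turn left 21°, forward 6.7 m, then turn left 22°, forward 6.0 m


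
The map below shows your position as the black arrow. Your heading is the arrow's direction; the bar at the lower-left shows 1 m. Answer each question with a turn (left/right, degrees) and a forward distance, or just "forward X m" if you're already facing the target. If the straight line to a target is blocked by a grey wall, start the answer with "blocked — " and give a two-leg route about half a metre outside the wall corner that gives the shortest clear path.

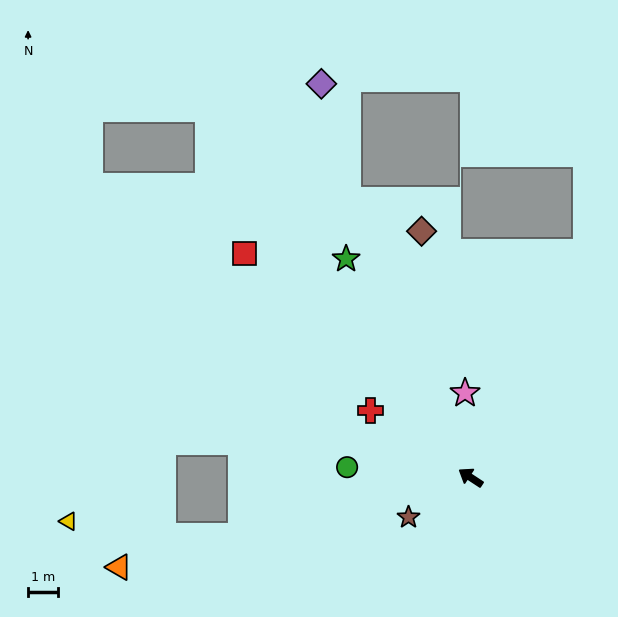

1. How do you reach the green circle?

turn left 29°, forward 4.1 m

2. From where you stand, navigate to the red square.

turn right 11°, forward 10.6 m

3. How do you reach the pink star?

turn right 53°, forward 2.8 m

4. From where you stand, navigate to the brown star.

turn left 66°, forward 2.5 m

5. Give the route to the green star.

turn right 27°, forward 8.4 m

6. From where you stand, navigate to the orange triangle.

turn left 48°, forward 12.1 m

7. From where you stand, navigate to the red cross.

forward 4.0 m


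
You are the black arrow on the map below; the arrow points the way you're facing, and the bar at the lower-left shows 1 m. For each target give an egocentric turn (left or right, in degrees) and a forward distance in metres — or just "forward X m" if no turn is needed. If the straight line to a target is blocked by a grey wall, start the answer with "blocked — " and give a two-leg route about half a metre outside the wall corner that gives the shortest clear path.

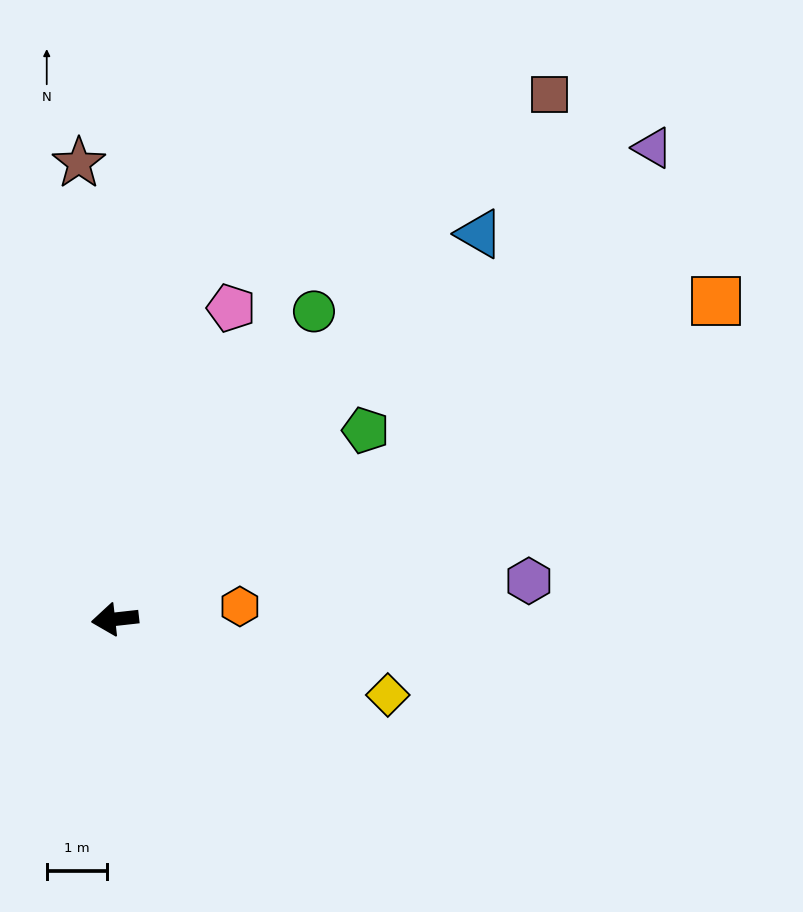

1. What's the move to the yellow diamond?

turn left 158°, forward 4.7 m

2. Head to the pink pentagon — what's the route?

turn right 117°, forward 5.5 m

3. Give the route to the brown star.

turn right 92°, forward 7.6 m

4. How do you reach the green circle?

turn right 129°, forward 6.1 m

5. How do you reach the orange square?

turn right 158°, forward 11.3 m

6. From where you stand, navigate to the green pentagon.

turn right 149°, forward 5.2 m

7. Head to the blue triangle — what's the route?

turn right 140°, forward 8.8 m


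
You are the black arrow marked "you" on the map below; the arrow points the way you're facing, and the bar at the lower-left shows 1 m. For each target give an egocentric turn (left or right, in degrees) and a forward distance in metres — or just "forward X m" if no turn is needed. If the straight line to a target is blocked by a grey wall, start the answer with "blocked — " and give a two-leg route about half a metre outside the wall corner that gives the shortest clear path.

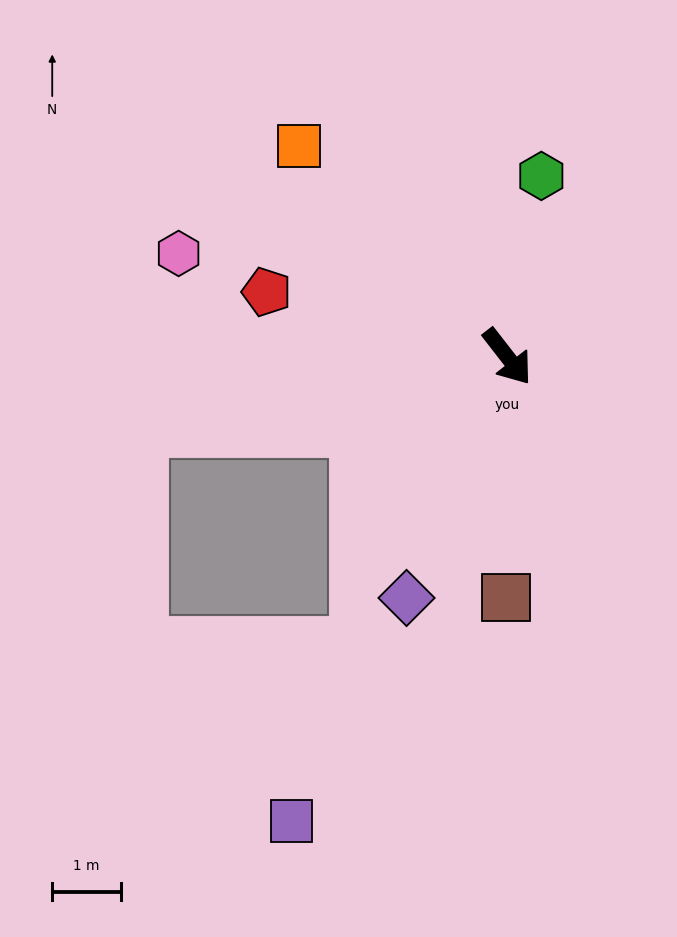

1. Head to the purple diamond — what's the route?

turn right 61°, forward 3.8 m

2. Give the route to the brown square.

turn right 38°, forward 3.5 m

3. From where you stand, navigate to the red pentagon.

turn right 143°, forward 3.6 m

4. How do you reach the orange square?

turn right 173°, forward 4.3 m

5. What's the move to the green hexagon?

turn left 131°, forward 2.7 m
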